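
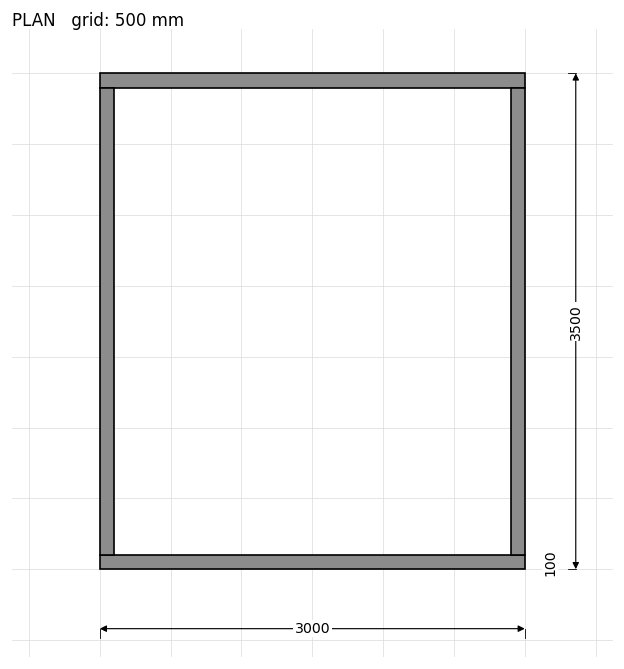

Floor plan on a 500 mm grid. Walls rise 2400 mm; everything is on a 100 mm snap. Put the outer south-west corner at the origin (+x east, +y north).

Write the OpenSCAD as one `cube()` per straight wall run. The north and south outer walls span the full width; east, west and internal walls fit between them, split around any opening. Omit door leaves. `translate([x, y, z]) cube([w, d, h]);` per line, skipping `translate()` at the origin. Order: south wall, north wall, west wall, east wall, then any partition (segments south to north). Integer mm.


cube([3000, 100, 2400]);
translate([0, 3400, 0]) cube([3000, 100, 2400]);
translate([0, 100, 0]) cube([100, 3300, 2400]);
translate([2900, 100, 0]) cube([100, 3300, 2400]);


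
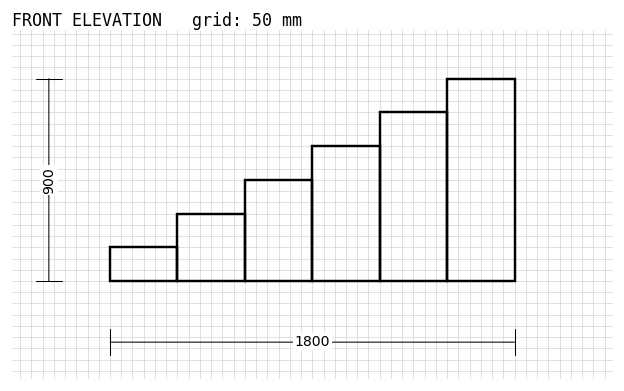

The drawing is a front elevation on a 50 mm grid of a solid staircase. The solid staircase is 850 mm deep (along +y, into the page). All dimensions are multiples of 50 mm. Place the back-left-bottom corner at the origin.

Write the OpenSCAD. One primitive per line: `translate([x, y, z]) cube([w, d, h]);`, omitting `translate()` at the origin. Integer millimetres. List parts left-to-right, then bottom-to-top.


cube([300, 850, 150]);
translate([300, 0, 0]) cube([300, 850, 300]);
translate([600, 0, 0]) cube([300, 850, 450]);
translate([900, 0, 0]) cube([300, 850, 600]);
translate([1200, 0, 0]) cube([300, 850, 750]);
translate([1500, 0, 0]) cube([300, 850, 900]);


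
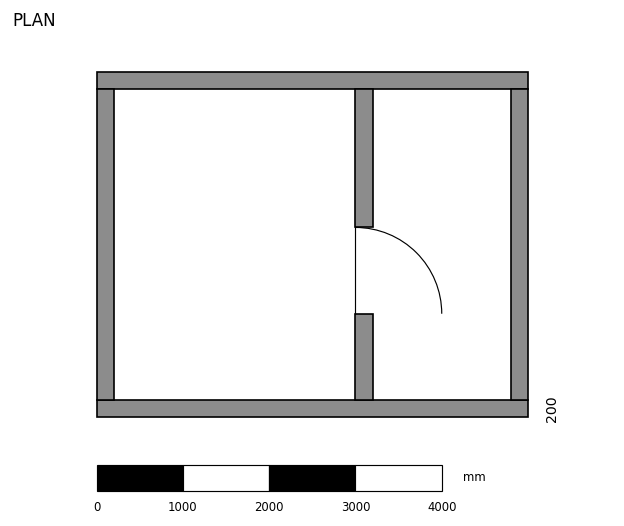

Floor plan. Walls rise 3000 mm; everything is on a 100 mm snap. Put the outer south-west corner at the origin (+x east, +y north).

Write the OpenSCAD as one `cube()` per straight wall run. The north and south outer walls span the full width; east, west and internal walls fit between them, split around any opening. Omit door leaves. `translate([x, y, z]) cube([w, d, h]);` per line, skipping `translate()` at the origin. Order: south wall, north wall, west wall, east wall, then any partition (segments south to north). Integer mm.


cube([5000, 200, 3000]);
translate([0, 3800, 0]) cube([5000, 200, 3000]);
translate([0, 200, 0]) cube([200, 3600, 3000]);
translate([4800, 200, 0]) cube([200, 3600, 3000]);
translate([3000, 200, 0]) cube([200, 1000, 3000]);
translate([3000, 2200, 0]) cube([200, 1600, 3000]);


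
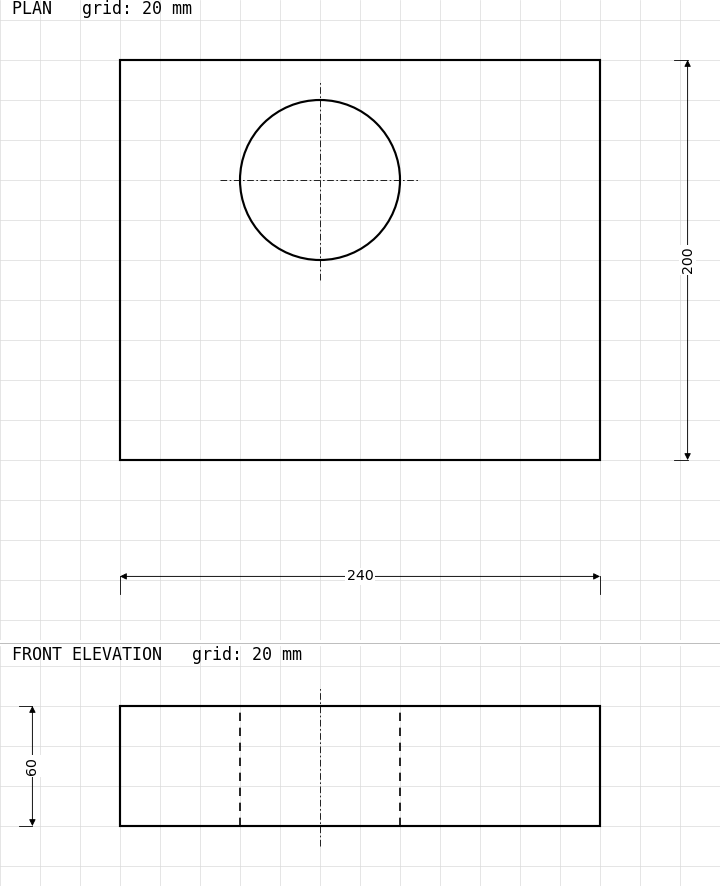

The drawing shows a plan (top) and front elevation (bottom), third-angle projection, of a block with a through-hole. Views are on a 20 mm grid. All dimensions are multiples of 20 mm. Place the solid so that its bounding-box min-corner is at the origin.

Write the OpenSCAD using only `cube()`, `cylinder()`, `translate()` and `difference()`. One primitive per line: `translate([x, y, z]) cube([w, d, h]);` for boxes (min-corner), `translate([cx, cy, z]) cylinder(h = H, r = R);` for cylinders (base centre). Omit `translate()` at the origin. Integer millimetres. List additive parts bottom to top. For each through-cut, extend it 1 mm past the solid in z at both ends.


difference() {
  cube([240, 200, 60]);
  translate([100, 140, -1]) cylinder(h = 62, r = 40);
}


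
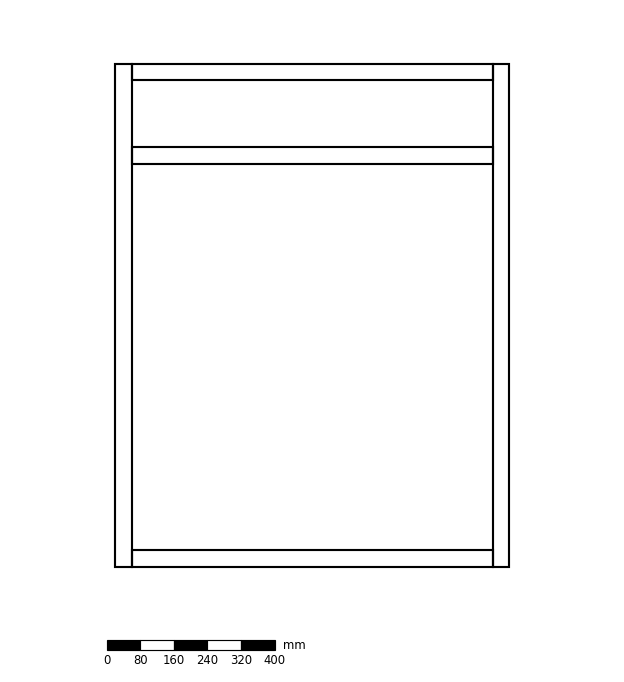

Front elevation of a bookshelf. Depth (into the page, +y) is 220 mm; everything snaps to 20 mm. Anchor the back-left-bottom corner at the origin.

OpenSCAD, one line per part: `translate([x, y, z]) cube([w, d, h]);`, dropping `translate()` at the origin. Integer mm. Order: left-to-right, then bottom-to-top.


cube([40, 220, 1200]);
translate([40, 0, 0]) cube([860, 220, 40]);
translate([40, 0, 960]) cube([860, 220, 40]);
translate([40, 0, 1160]) cube([860, 220, 40]);
translate([900, 0, 0]) cube([40, 220, 1200]);


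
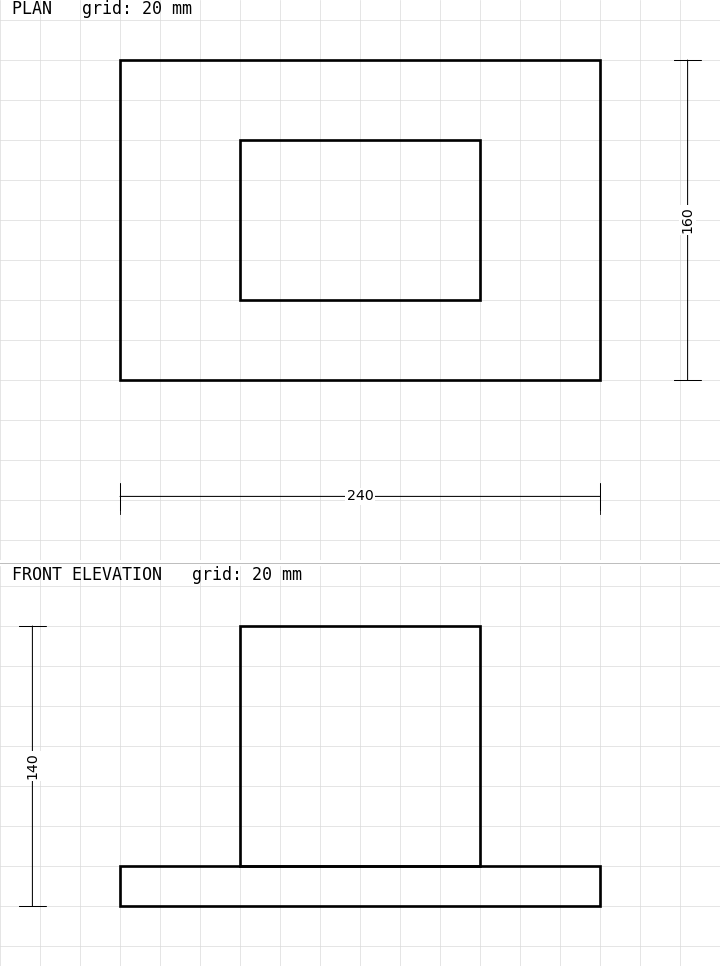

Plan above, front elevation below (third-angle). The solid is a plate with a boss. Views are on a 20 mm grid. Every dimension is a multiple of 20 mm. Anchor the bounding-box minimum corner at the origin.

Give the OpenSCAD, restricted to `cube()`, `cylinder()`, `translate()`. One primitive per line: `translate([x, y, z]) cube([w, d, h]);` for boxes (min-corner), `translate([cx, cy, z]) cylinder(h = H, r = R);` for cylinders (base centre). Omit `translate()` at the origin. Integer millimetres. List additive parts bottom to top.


cube([240, 160, 20]);
translate([60, 40, 20]) cube([120, 80, 120]);


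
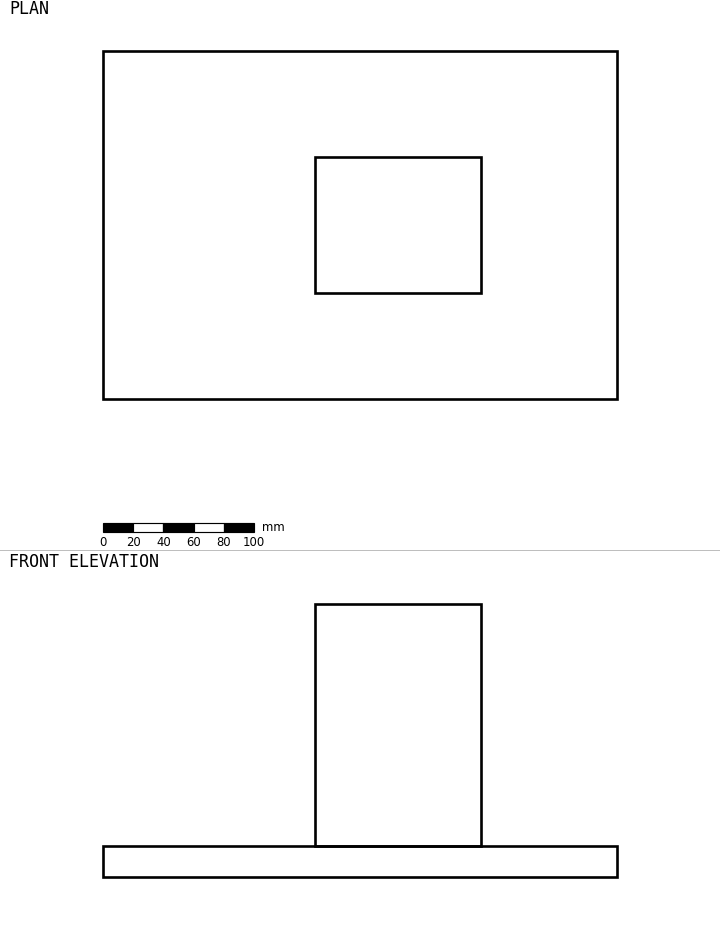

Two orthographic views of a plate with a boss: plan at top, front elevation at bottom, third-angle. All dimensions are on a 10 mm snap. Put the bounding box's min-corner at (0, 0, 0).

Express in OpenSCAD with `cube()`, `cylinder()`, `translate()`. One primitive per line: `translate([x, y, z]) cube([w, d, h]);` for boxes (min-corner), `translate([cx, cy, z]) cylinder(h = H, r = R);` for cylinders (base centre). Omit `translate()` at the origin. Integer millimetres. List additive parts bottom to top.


cube([340, 230, 20]);
translate([140, 70, 20]) cube([110, 90, 160]);


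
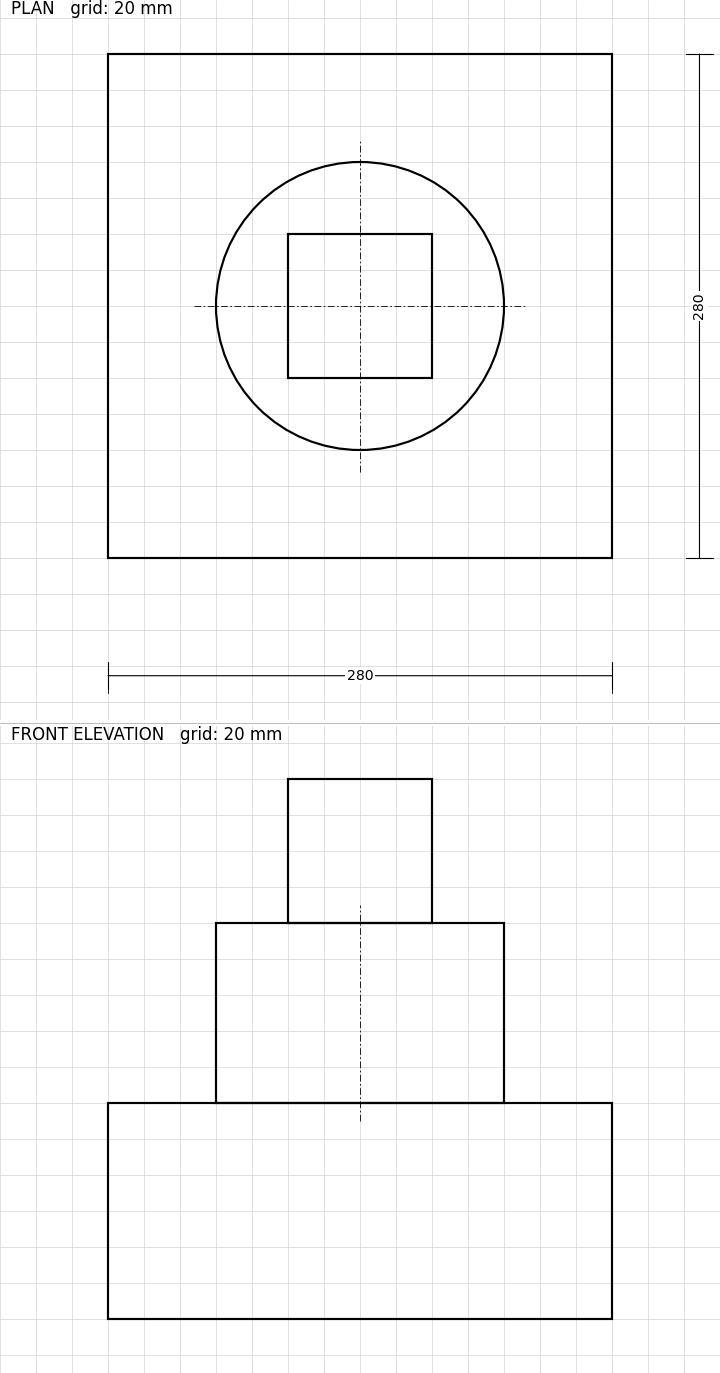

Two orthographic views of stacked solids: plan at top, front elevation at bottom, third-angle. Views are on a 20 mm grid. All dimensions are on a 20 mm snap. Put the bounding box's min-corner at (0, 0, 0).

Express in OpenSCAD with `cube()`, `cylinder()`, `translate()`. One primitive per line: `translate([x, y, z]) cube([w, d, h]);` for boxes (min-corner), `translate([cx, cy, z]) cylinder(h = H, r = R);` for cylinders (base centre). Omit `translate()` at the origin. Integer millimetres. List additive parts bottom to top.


cube([280, 280, 120]);
translate([140, 140, 120]) cylinder(h = 100, r = 80);
translate([100, 100, 220]) cube([80, 80, 80]);


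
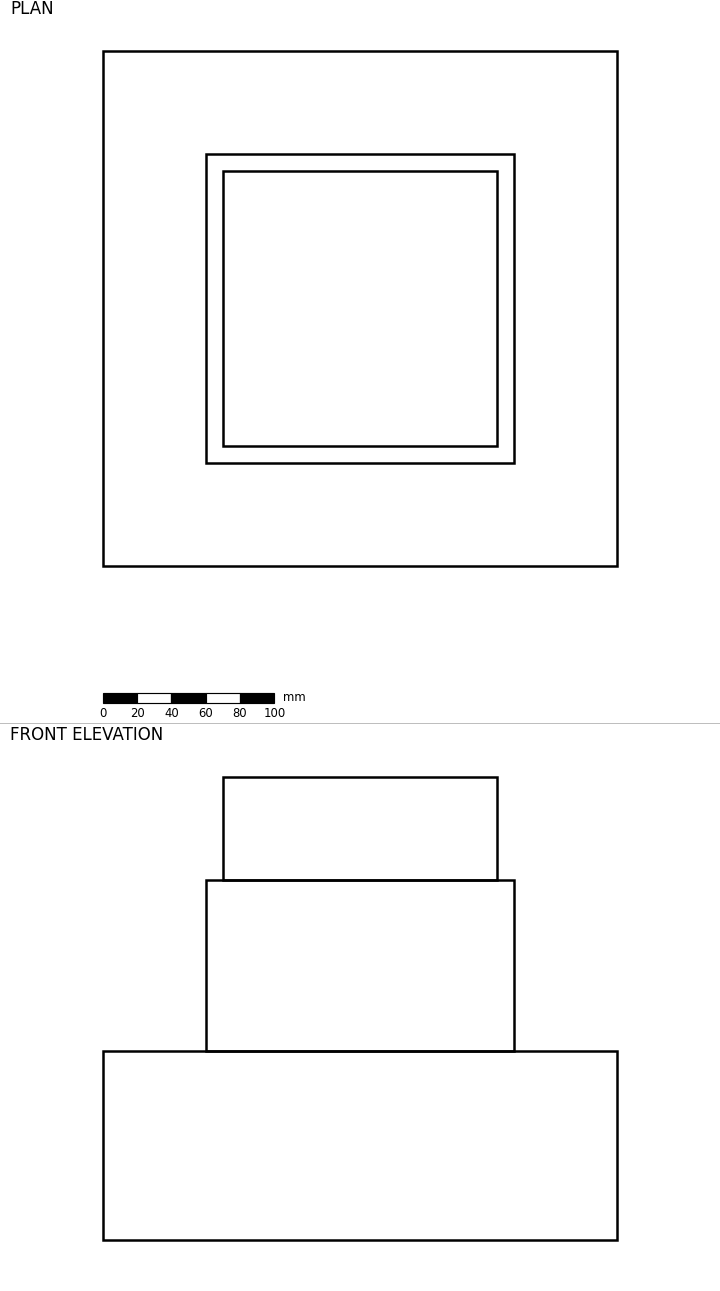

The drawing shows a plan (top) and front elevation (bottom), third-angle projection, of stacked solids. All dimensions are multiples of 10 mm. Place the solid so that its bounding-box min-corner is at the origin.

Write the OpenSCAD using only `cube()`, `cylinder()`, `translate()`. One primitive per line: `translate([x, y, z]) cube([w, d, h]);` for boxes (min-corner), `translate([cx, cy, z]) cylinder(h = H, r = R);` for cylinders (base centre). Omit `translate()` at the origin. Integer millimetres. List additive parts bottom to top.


cube([300, 300, 110]);
translate([60, 60, 110]) cube([180, 180, 100]);
translate([70, 70, 210]) cube([160, 160, 60]);


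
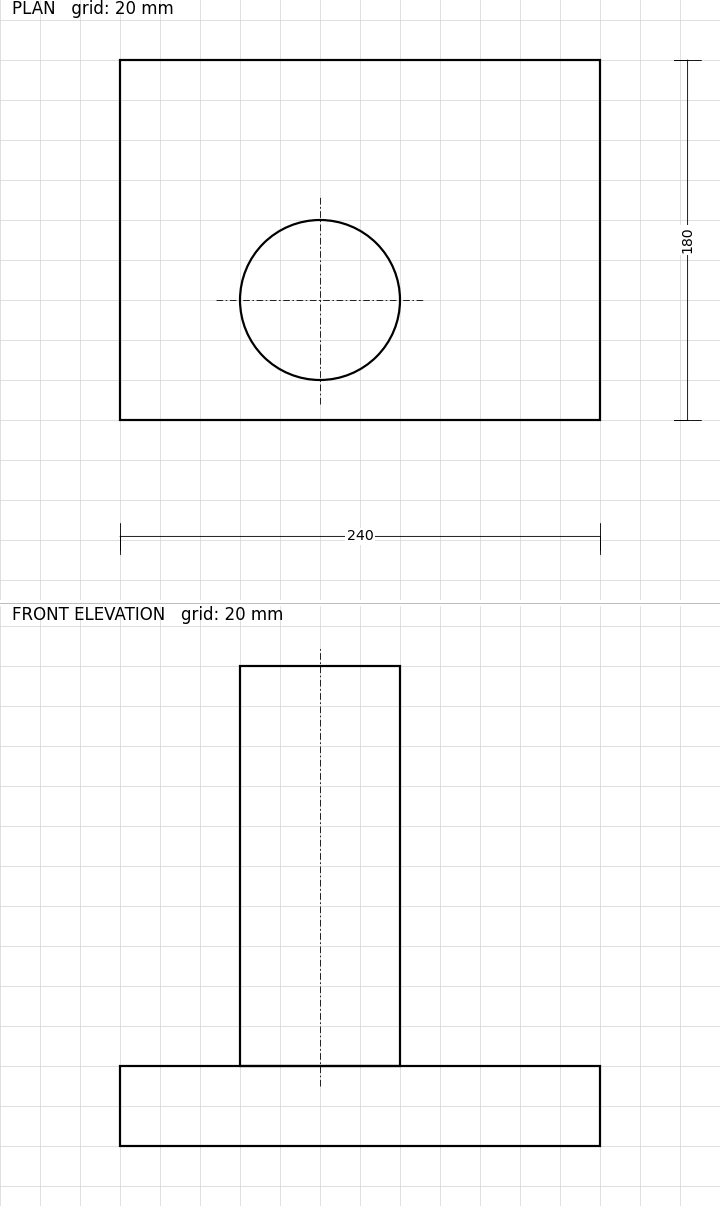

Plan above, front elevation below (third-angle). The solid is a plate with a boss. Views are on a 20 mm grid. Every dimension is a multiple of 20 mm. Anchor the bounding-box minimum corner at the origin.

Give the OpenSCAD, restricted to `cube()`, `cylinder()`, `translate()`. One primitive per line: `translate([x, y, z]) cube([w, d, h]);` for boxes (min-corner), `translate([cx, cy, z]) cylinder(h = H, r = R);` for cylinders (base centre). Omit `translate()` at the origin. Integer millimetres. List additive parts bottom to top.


cube([240, 180, 40]);
translate([100, 60, 40]) cylinder(h = 200, r = 40);


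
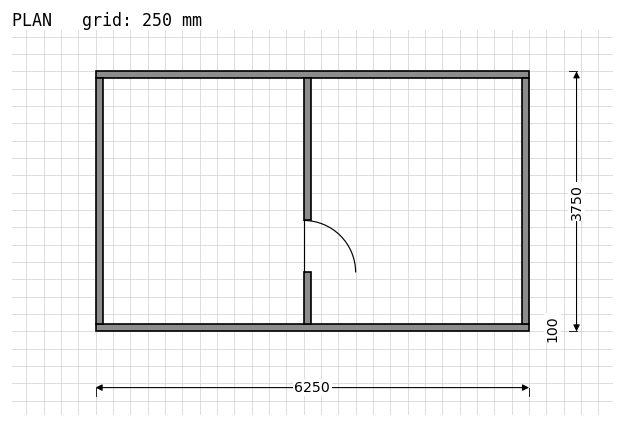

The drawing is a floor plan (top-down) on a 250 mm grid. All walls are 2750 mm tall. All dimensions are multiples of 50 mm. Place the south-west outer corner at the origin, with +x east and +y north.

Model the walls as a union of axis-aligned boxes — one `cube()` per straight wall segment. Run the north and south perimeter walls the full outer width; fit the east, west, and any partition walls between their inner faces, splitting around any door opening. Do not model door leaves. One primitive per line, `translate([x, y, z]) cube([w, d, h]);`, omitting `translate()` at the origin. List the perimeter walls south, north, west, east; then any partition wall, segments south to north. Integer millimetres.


cube([6250, 100, 2750]);
translate([0, 3650, 0]) cube([6250, 100, 2750]);
translate([0, 100, 0]) cube([100, 3550, 2750]);
translate([6150, 100, 0]) cube([100, 3550, 2750]);
translate([3000, 100, 0]) cube([100, 750, 2750]);
translate([3000, 1600, 0]) cube([100, 2050, 2750]);


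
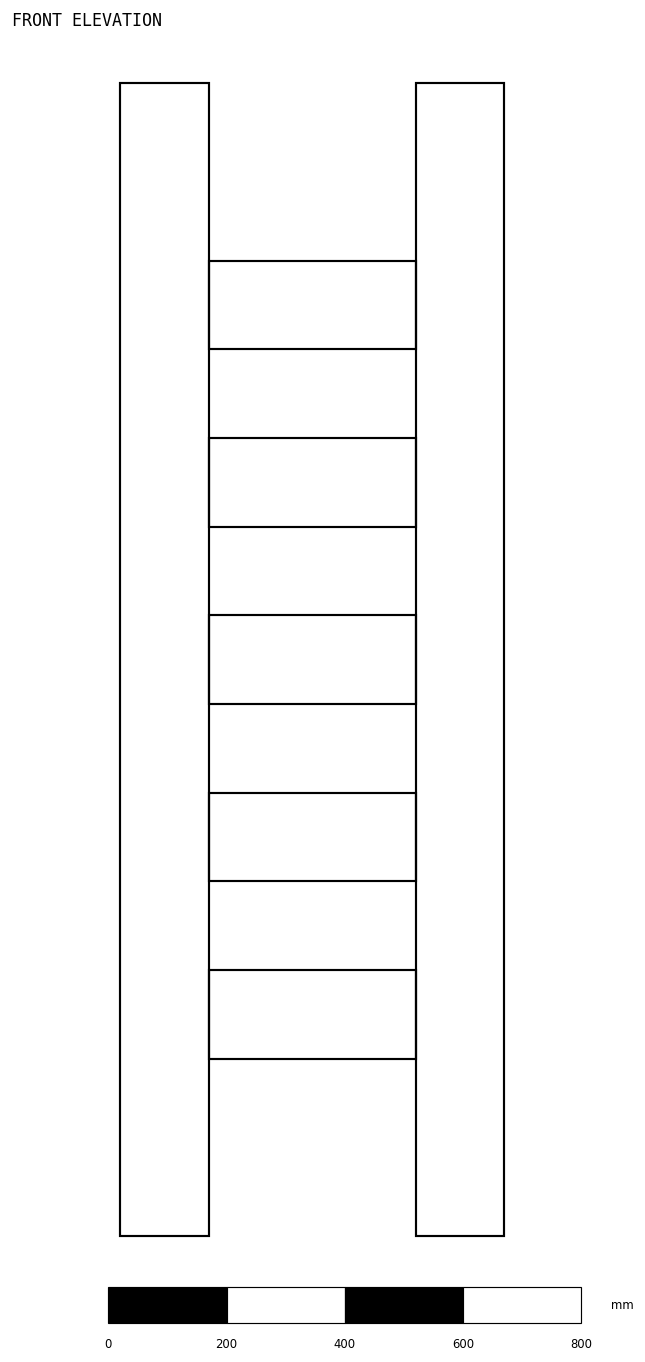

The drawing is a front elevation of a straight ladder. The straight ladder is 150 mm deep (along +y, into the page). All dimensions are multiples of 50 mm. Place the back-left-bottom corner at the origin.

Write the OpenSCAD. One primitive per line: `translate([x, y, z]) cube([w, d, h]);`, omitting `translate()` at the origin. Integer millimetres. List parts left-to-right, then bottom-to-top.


cube([150, 150, 1950]);
translate([150, 0, 300]) cube([350, 150, 150]);
translate([150, 0, 600]) cube([350, 150, 150]);
translate([150, 0, 900]) cube([350, 150, 150]);
translate([150, 0, 1200]) cube([350, 150, 150]);
translate([150, 0, 1500]) cube([350, 150, 150]);
translate([500, 0, 0]) cube([150, 150, 1950]);


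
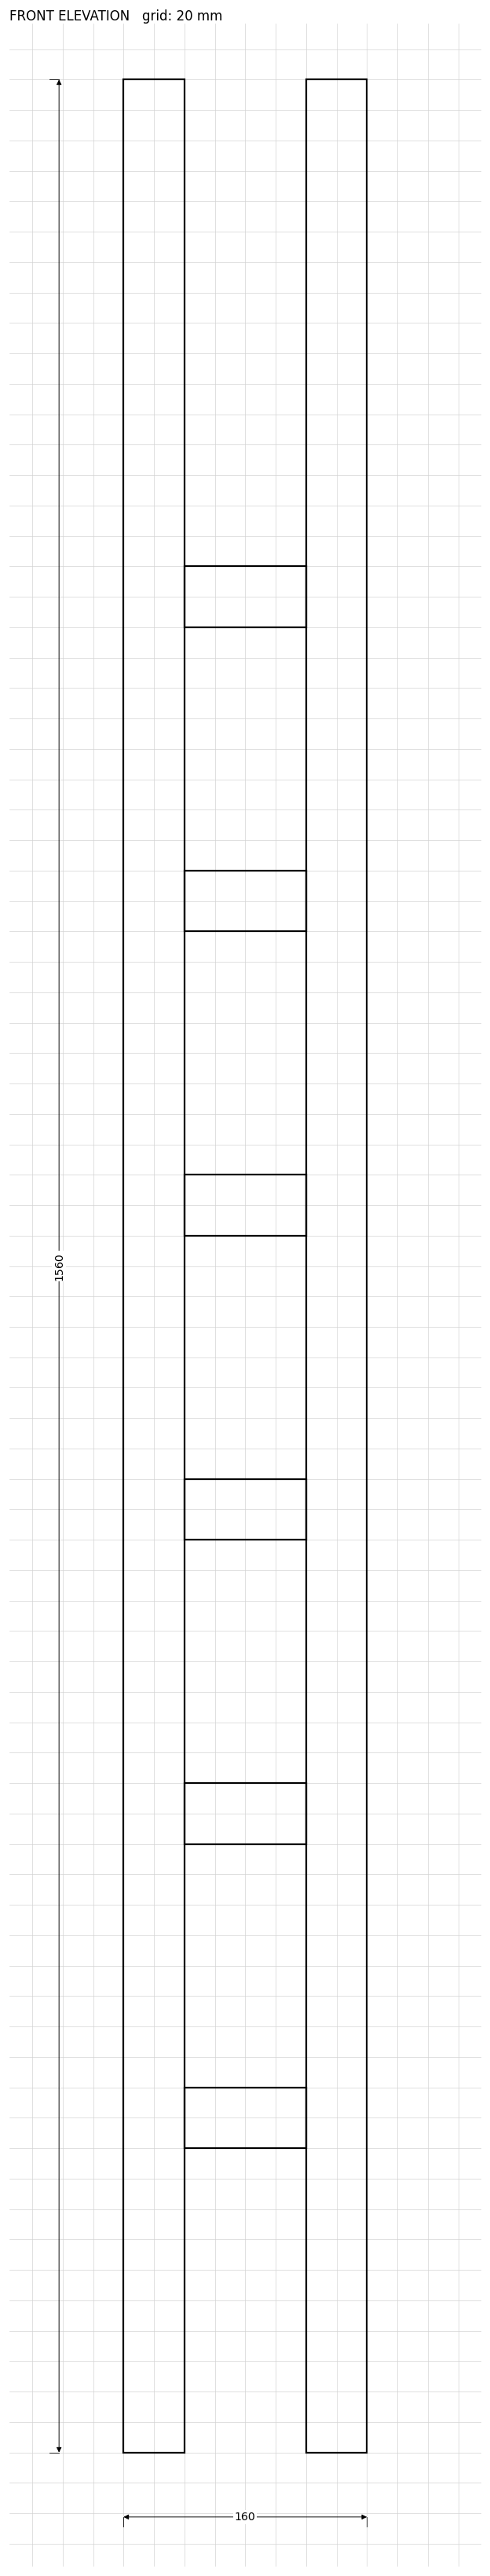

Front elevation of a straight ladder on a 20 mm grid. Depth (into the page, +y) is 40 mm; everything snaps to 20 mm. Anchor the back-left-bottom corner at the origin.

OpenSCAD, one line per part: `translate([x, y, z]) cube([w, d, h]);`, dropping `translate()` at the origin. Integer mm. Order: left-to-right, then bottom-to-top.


cube([40, 40, 1560]);
translate([40, 0, 200]) cube([80, 40, 40]);
translate([40, 0, 400]) cube([80, 40, 40]);
translate([40, 0, 600]) cube([80, 40, 40]);
translate([40, 0, 800]) cube([80, 40, 40]);
translate([40, 0, 1000]) cube([80, 40, 40]);
translate([40, 0, 1200]) cube([80, 40, 40]);
translate([120, 0, 0]) cube([40, 40, 1560]);


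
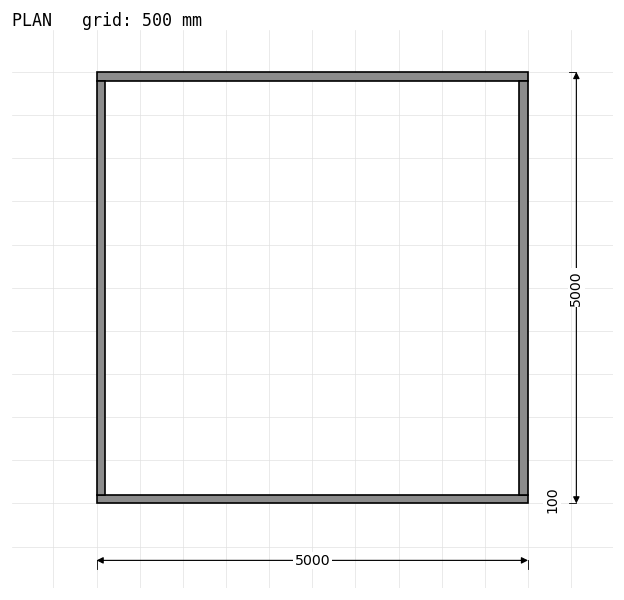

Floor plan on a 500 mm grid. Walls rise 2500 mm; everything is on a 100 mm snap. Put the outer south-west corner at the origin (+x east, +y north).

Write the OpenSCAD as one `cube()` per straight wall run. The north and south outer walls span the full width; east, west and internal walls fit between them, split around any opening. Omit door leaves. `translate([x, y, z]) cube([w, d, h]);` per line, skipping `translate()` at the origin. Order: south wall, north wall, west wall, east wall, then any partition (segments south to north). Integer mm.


cube([5000, 100, 2500]);
translate([0, 4900, 0]) cube([5000, 100, 2500]);
translate([0, 100, 0]) cube([100, 4800, 2500]);
translate([4900, 100, 0]) cube([100, 4800, 2500]);


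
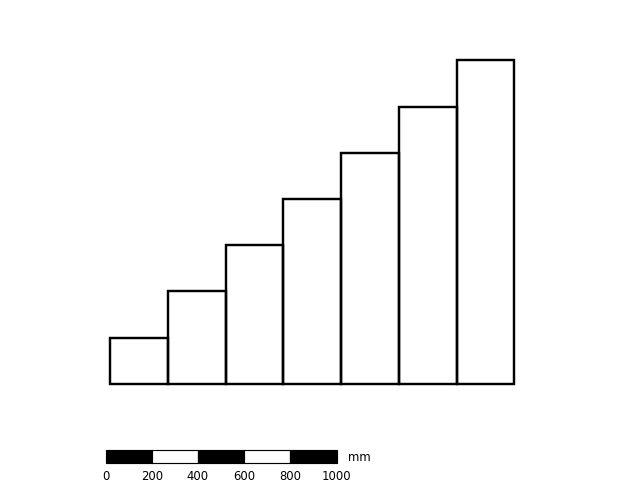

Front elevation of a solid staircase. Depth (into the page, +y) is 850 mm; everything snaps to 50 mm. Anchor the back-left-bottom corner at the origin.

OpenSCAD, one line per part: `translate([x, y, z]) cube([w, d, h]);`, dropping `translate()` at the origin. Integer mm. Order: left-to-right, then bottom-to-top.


cube([250, 850, 200]);
translate([250, 0, 0]) cube([250, 850, 400]);
translate([500, 0, 0]) cube([250, 850, 600]);
translate([750, 0, 0]) cube([250, 850, 800]);
translate([1000, 0, 0]) cube([250, 850, 1000]);
translate([1250, 0, 0]) cube([250, 850, 1200]);
translate([1500, 0, 0]) cube([250, 850, 1400]);


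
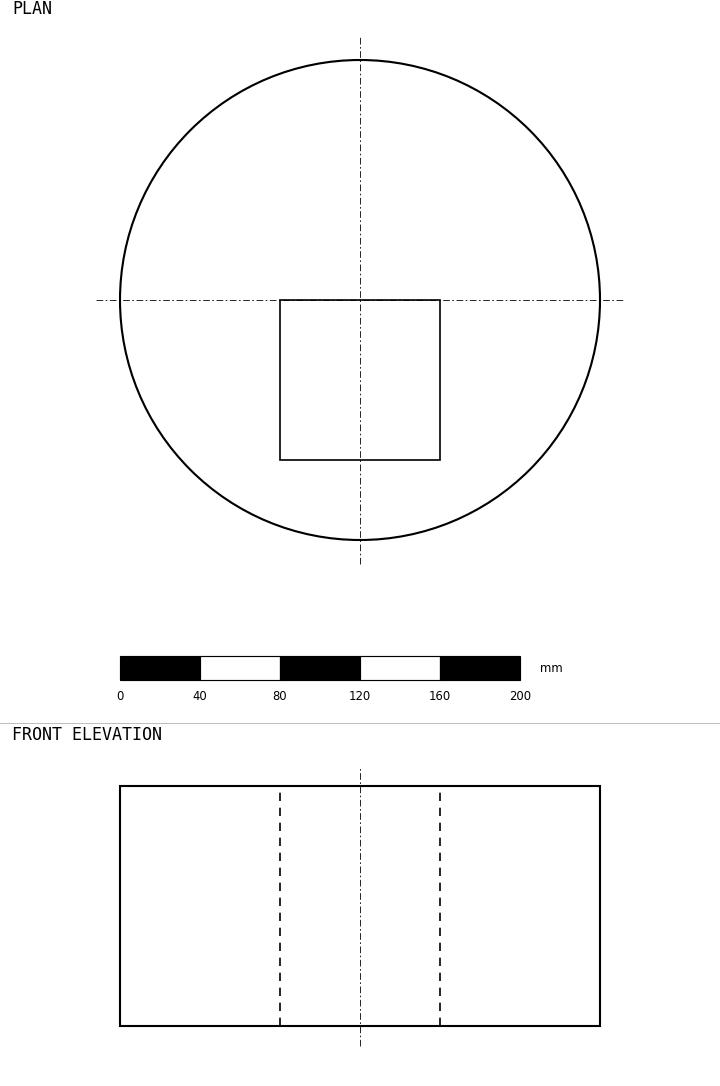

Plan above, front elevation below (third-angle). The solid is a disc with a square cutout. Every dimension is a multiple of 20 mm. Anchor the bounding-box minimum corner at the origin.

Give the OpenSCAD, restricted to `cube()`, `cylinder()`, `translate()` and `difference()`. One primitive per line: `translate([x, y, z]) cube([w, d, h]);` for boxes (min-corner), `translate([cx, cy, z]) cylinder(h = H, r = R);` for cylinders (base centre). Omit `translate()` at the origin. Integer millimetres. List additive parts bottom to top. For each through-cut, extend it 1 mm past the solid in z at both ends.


difference() {
  translate([120, 120, 0]) cylinder(h = 120, r = 120);
  translate([80, 40, -1]) cube([80, 80, 122]);
}


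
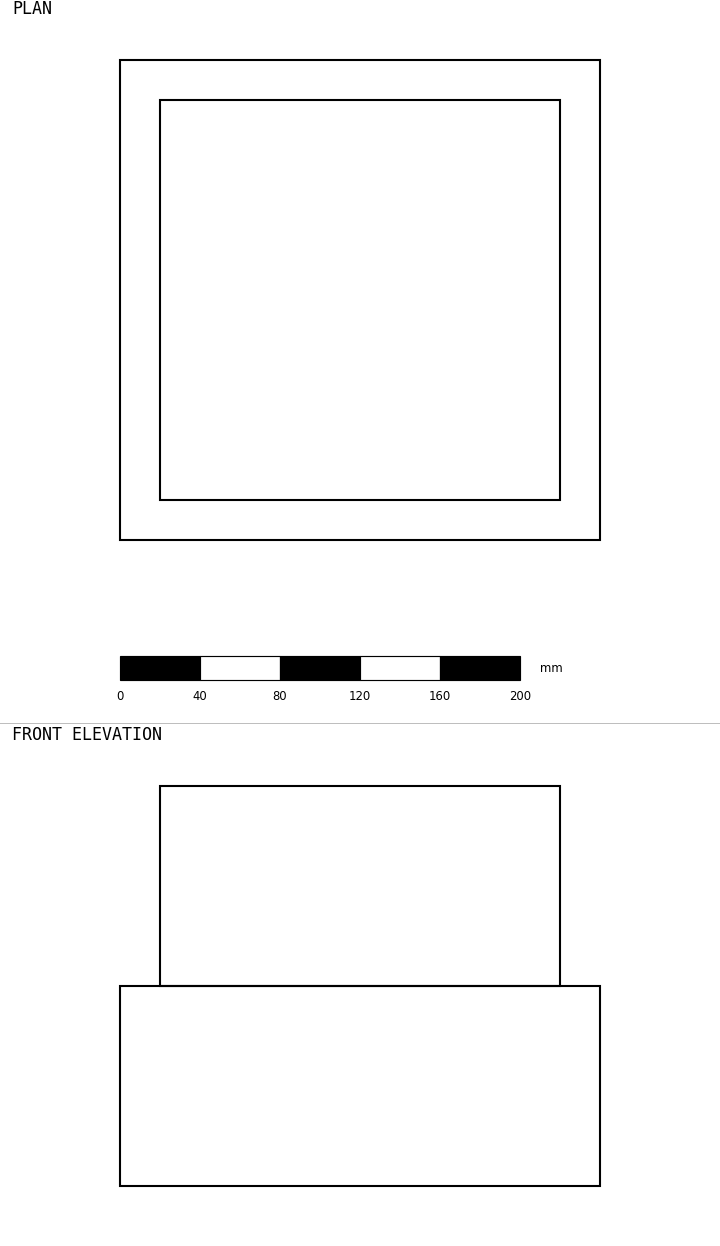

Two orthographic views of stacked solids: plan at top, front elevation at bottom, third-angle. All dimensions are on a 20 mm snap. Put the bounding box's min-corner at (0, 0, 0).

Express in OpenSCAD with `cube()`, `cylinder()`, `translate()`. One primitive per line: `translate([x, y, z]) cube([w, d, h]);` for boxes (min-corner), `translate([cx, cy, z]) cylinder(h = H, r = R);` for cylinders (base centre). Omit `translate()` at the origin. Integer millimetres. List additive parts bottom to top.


cube([240, 240, 100]);
translate([20, 20, 100]) cube([200, 200, 100]);


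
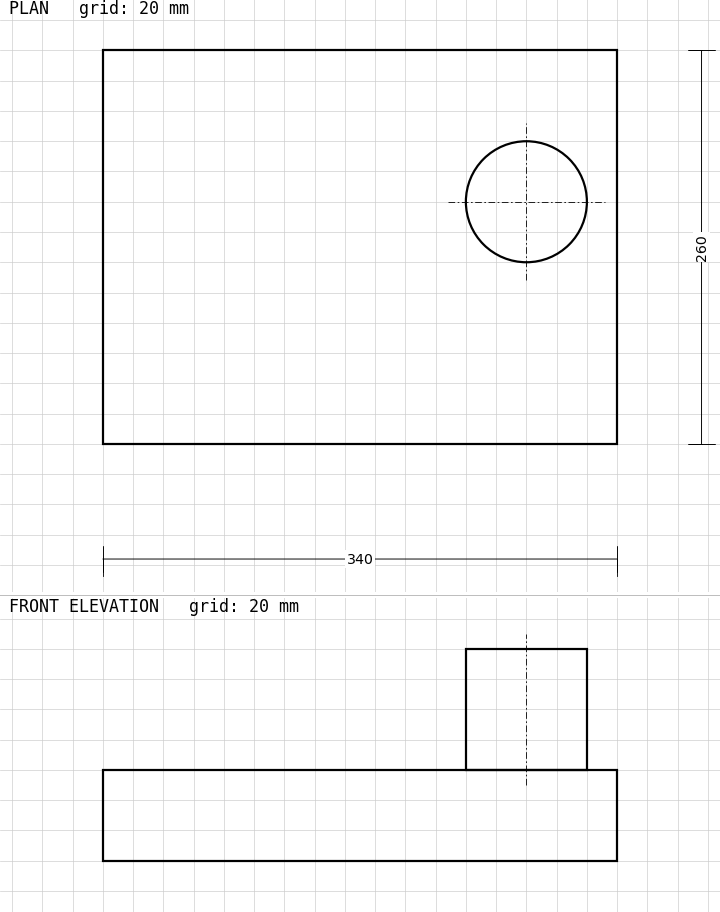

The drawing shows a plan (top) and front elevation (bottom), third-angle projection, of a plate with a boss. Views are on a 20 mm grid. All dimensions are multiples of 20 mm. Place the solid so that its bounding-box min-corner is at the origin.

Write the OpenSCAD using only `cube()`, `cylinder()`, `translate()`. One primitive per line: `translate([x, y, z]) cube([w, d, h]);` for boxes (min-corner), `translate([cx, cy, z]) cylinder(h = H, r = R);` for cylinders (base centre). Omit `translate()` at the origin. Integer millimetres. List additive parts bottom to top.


cube([340, 260, 60]);
translate([280, 160, 60]) cylinder(h = 80, r = 40);


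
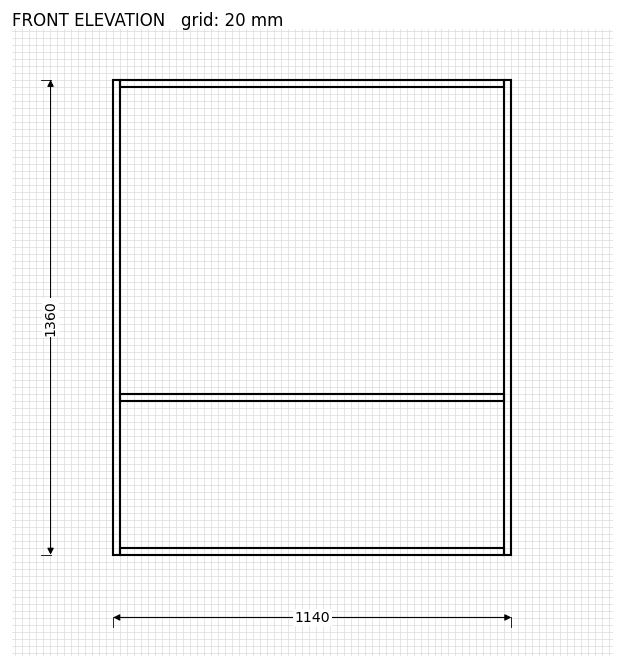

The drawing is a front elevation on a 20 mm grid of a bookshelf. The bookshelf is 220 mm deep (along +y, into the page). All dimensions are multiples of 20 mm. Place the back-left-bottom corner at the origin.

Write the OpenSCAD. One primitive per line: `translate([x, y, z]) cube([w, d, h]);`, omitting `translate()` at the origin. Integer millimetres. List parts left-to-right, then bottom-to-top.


cube([20, 220, 1360]);
translate([20, 0, 0]) cube([1100, 220, 20]);
translate([20, 0, 440]) cube([1100, 220, 20]);
translate([20, 0, 1340]) cube([1100, 220, 20]);
translate([1120, 0, 0]) cube([20, 220, 1360]);


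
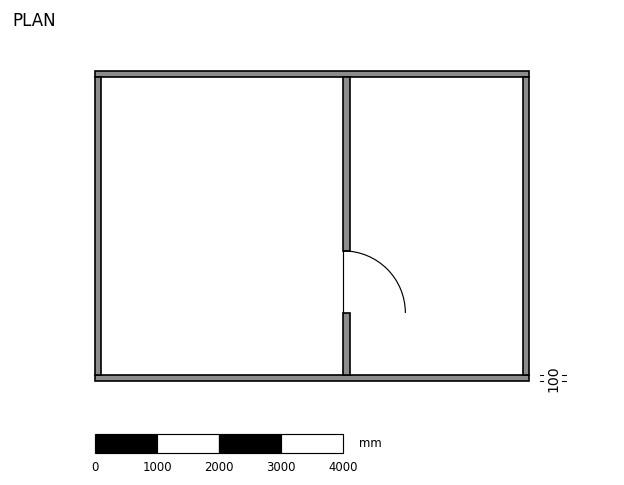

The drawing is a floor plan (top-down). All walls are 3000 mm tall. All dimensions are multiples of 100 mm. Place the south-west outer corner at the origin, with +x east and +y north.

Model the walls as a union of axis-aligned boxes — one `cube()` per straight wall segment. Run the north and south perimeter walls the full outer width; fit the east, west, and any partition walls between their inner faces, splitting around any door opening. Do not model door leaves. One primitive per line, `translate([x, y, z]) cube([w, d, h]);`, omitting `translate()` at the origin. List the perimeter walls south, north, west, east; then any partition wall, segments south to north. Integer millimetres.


cube([7000, 100, 3000]);
translate([0, 4900, 0]) cube([7000, 100, 3000]);
translate([0, 100, 0]) cube([100, 4800, 3000]);
translate([6900, 100, 0]) cube([100, 4800, 3000]);
translate([4000, 100, 0]) cube([100, 1000, 3000]);
translate([4000, 2100, 0]) cube([100, 2800, 3000]);


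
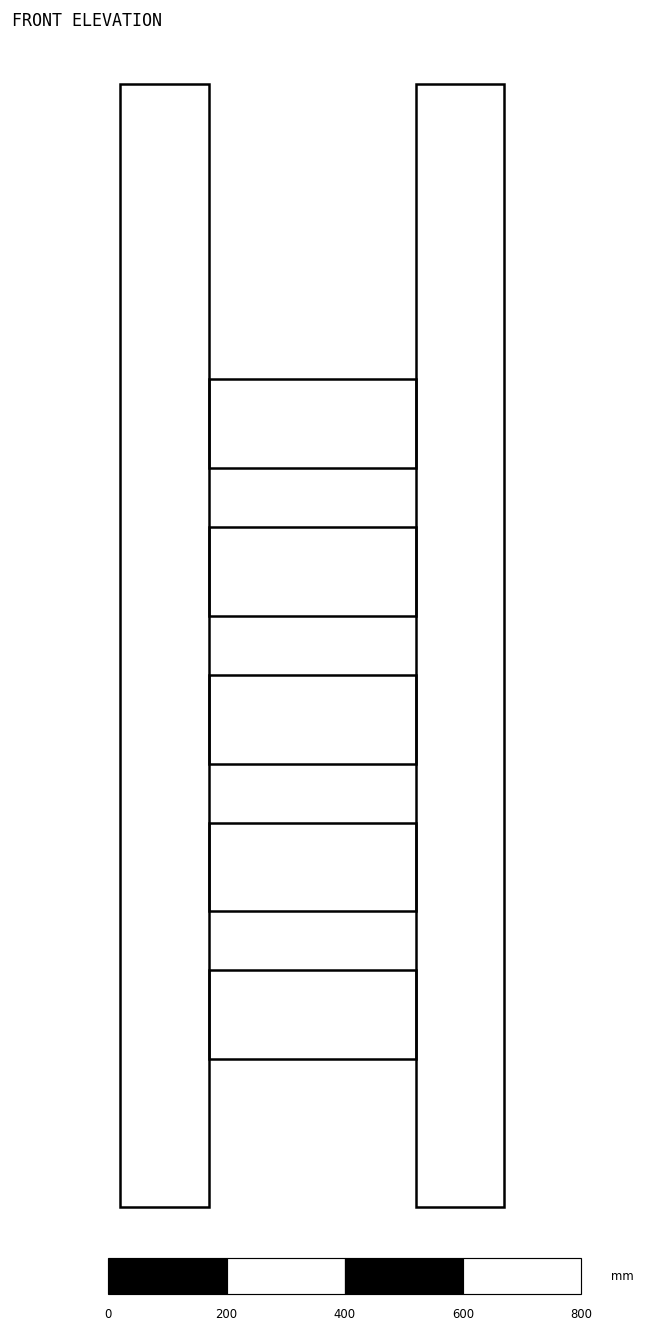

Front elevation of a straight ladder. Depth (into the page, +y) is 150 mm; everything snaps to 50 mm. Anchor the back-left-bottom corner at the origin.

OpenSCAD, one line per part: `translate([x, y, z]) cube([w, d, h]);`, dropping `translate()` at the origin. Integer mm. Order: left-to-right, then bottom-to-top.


cube([150, 150, 1900]);
translate([150, 0, 250]) cube([350, 150, 150]);
translate([150, 0, 500]) cube([350, 150, 150]);
translate([150, 0, 750]) cube([350, 150, 150]);
translate([150, 0, 1000]) cube([350, 150, 150]);
translate([150, 0, 1250]) cube([350, 150, 150]);
translate([500, 0, 0]) cube([150, 150, 1900]);


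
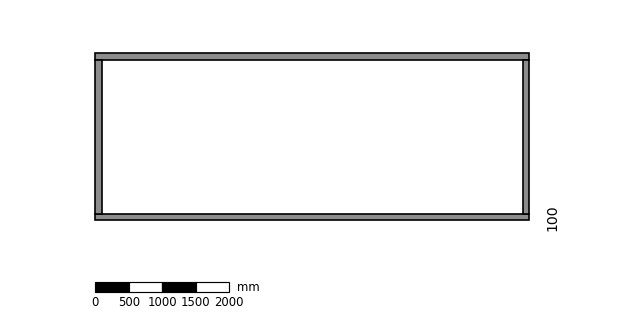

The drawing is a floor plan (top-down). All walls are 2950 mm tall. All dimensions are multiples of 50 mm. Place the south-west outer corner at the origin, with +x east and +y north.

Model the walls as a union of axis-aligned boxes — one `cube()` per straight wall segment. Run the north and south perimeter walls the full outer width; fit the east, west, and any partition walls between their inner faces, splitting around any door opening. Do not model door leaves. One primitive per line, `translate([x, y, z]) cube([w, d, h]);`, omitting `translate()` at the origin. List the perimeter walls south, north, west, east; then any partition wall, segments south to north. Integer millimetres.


cube([6500, 100, 2950]);
translate([0, 2400, 0]) cube([6500, 100, 2950]);
translate([0, 100, 0]) cube([100, 2300, 2950]);
translate([6400, 100, 0]) cube([100, 2300, 2950]);


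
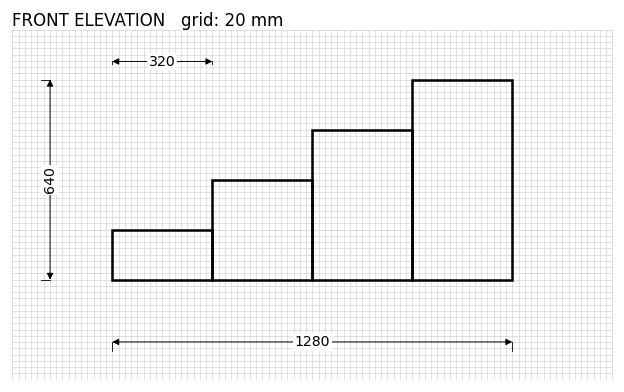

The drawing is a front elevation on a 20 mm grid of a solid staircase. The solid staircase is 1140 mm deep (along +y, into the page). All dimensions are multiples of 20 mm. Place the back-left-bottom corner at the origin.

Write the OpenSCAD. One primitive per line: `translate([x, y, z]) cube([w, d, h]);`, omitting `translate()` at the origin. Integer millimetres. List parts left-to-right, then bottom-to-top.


cube([320, 1140, 160]);
translate([320, 0, 0]) cube([320, 1140, 320]);
translate([640, 0, 0]) cube([320, 1140, 480]);
translate([960, 0, 0]) cube([320, 1140, 640]);


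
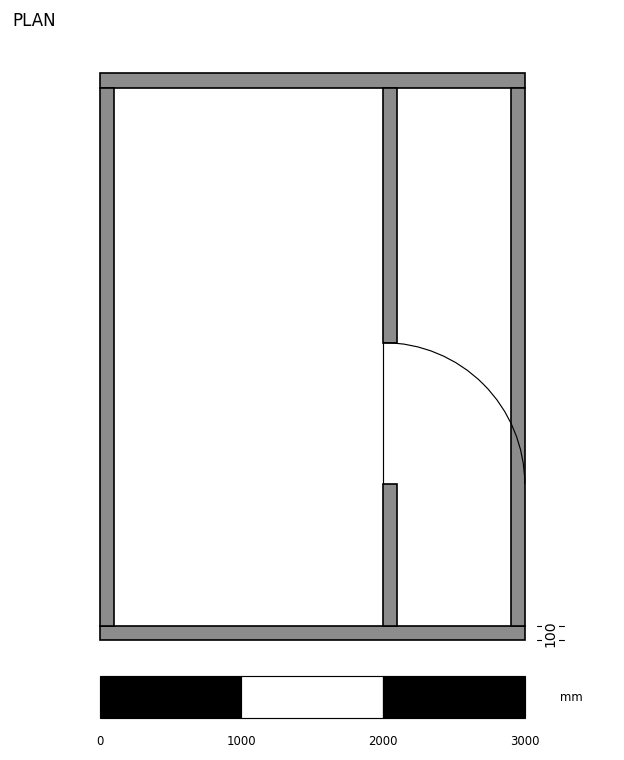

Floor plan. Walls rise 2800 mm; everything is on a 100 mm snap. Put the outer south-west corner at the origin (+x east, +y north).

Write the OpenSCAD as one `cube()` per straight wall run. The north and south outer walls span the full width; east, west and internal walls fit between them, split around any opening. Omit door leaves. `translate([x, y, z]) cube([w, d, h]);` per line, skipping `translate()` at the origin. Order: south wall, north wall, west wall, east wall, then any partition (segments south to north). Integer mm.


cube([3000, 100, 2800]);
translate([0, 3900, 0]) cube([3000, 100, 2800]);
translate([0, 100, 0]) cube([100, 3800, 2800]);
translate([2900, 100, 0]) cube([100, 3800, 2800]);
translate([2000, 100, 0]) cube([100, 1000, 2800]);
translate([2000, 2100, 0]) cube([100, 1800, 2800]);


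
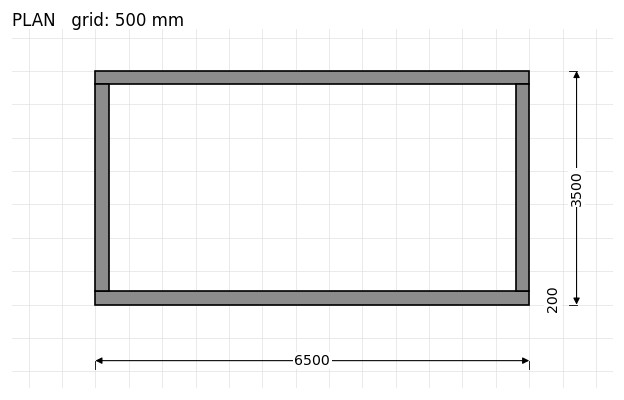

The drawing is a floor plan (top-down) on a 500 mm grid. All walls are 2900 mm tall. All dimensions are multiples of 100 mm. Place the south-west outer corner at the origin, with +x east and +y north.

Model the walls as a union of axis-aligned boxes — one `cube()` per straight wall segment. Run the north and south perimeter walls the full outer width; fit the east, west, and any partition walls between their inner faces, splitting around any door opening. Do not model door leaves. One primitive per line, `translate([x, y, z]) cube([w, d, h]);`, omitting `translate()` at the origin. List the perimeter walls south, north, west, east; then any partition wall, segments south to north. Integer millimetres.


cube([6500, 200, 2900]);
translate([0, 3300, 0]) cube([6500, 200, 2900]);
translate([0, 200, 0]) cube([200, 3100, 2900]);
translate([6300, 200, 0]) cube([200, 3100, 2900]);


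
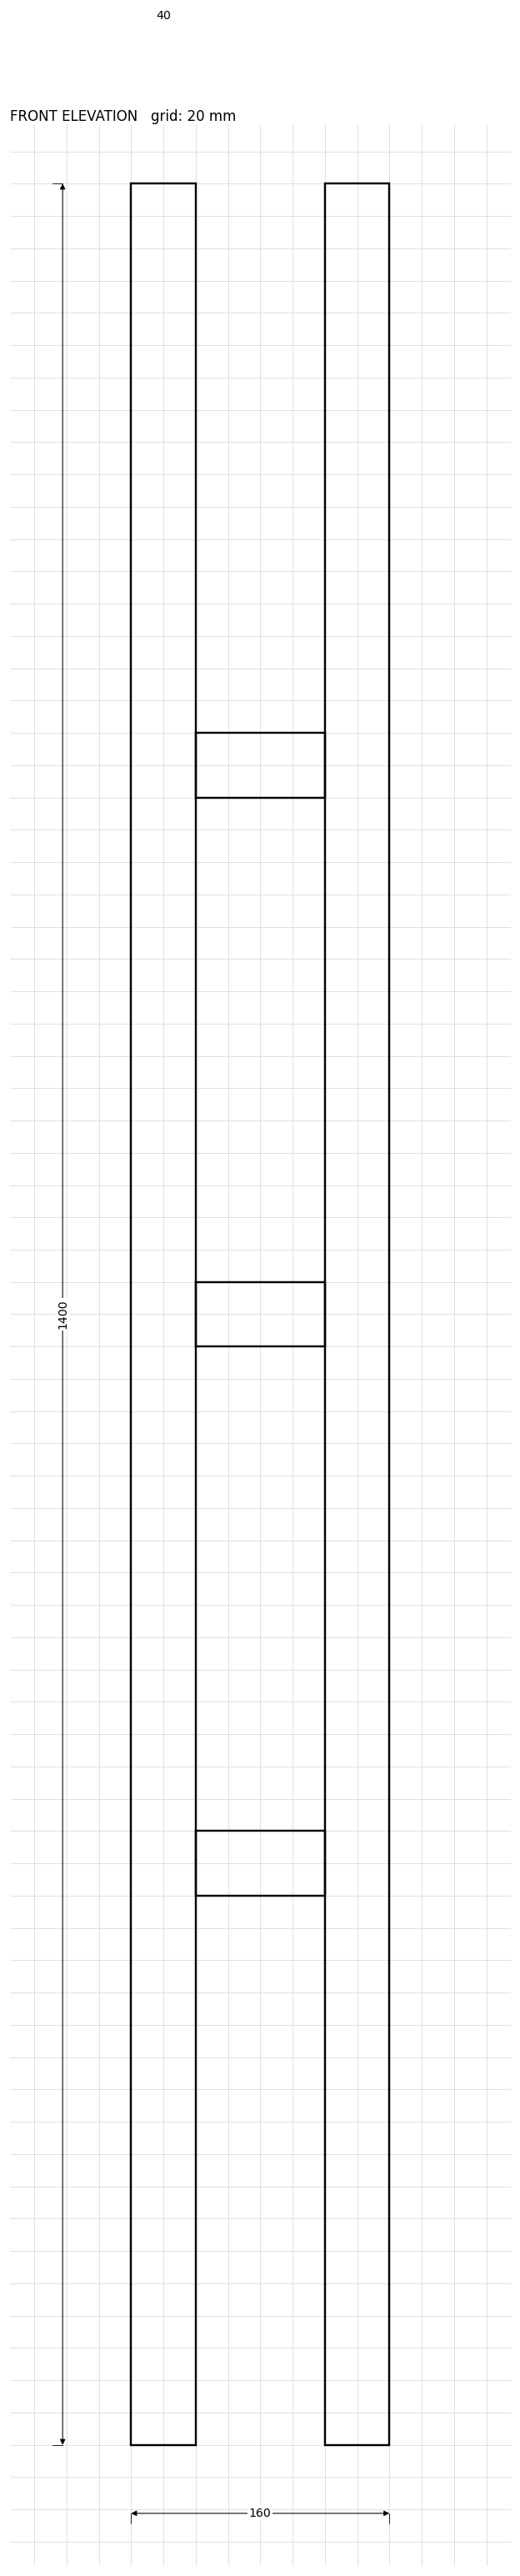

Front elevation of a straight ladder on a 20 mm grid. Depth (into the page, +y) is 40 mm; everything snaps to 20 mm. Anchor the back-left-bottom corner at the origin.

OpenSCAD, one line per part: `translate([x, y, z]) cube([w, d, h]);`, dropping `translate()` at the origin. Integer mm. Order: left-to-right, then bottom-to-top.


cube([40, 40, 1400]);
translate([40, 0, 340]) cube([80, 40, 40]);
translate([40, 0, 680]) cube([80, 40, 40]);
translate([40, 0, 1020]) cube([80, 40, 40]);
translate([120, 0, 0]) cube([40, 40, 1400]);


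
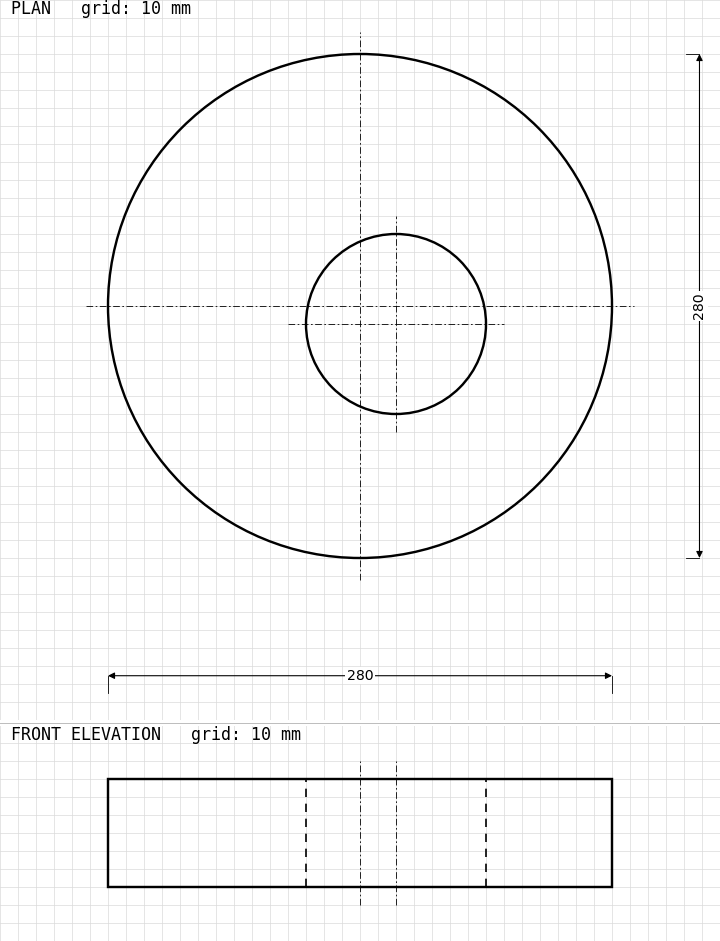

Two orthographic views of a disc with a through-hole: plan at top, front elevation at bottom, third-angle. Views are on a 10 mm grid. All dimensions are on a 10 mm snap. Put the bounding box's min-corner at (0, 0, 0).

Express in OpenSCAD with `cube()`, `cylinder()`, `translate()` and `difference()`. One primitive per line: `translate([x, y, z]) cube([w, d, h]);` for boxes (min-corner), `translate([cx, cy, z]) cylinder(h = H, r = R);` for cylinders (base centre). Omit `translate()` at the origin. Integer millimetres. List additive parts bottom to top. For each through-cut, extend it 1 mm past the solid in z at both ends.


difference() {
  translate([140, 140, 0]) cylinder(h = 60, r = 140);
  translate([160, 130, -1]) cylinder(h = 62, r = 50);
}


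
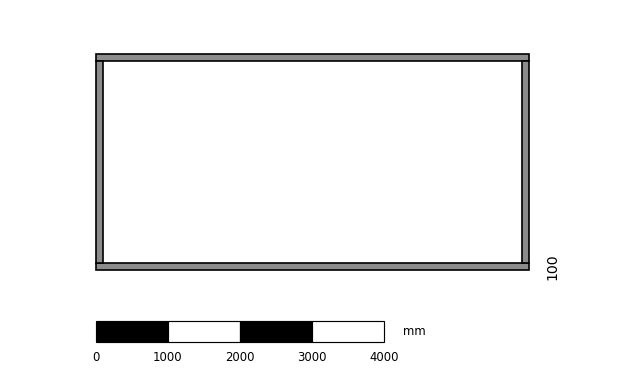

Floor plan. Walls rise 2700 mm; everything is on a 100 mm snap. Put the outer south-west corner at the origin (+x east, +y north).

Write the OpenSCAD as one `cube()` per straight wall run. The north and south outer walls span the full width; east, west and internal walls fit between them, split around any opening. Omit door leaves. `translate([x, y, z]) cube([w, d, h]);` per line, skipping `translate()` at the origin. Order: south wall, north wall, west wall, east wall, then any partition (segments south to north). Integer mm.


cube([6000, 100, 2700]);
translate([0, 2900, 0]) cube([6000, 100, 2700]);
translate([0, 100, 0]) cube([100, 2800, 2700]);
translate([5900, 100, 0]) cube([100, 2800, 2700]);


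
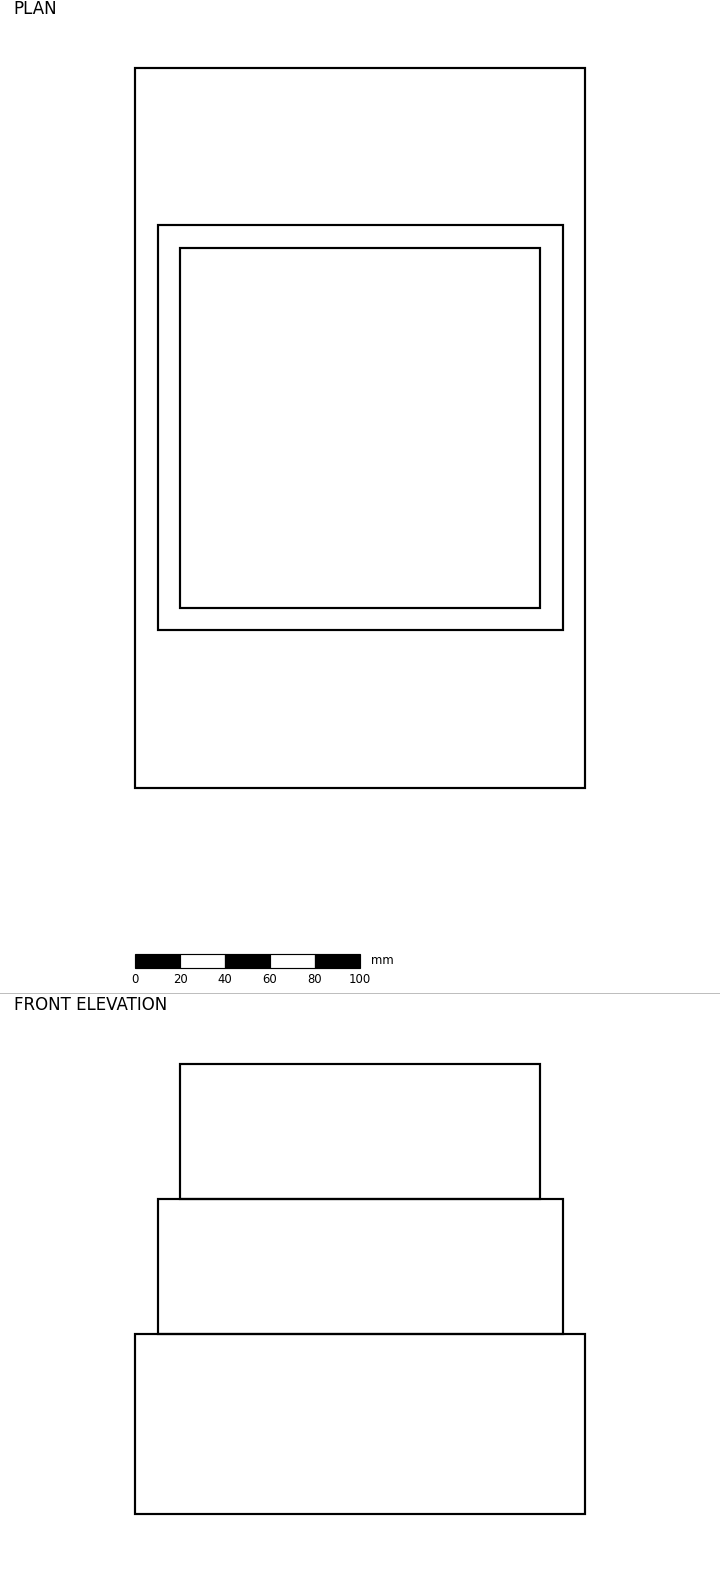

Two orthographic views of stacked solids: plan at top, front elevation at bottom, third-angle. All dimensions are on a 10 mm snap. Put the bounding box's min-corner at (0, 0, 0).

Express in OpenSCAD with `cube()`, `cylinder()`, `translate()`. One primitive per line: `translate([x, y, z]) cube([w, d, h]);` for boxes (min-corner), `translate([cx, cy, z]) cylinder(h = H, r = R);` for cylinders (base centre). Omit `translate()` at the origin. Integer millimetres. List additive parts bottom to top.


cube([200, 320, 80]);
translate([10, 70, 80]) cube([180, 180, 60]);
translate([20, 80, 140]) cube([160, 160, 60]);


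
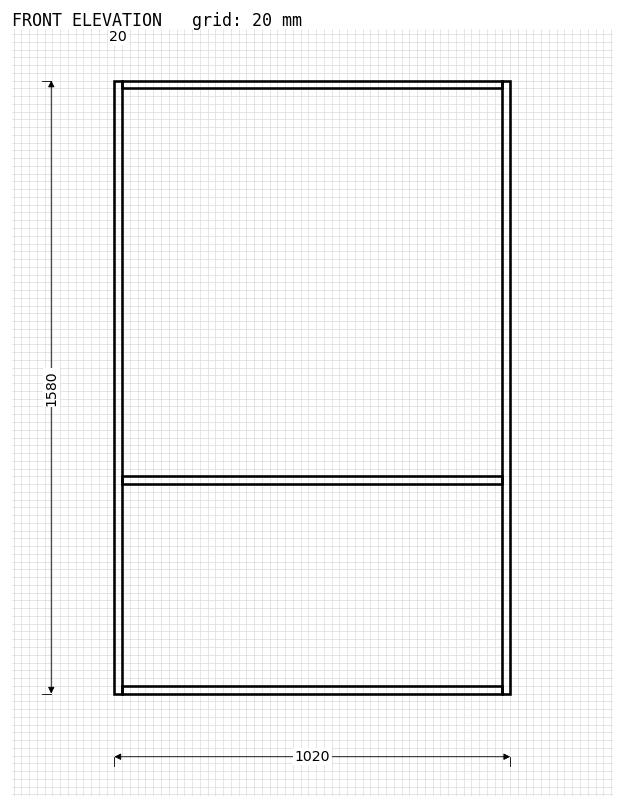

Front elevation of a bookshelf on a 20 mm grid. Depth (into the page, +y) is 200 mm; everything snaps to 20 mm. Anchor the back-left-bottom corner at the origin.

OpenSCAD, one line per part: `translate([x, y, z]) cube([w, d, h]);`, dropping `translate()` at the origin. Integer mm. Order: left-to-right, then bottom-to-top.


cube([20, 200, 1580]);
translate([20, 0, 0]) cube([980, 200, 20]);
translate([20, 0, 540]) cube([980, 200, 20]);
translate([20, 0, 1560]) cube([980, 200, 20]);
translate([1000, 0, 0]) cube([20, 200, 1580]);


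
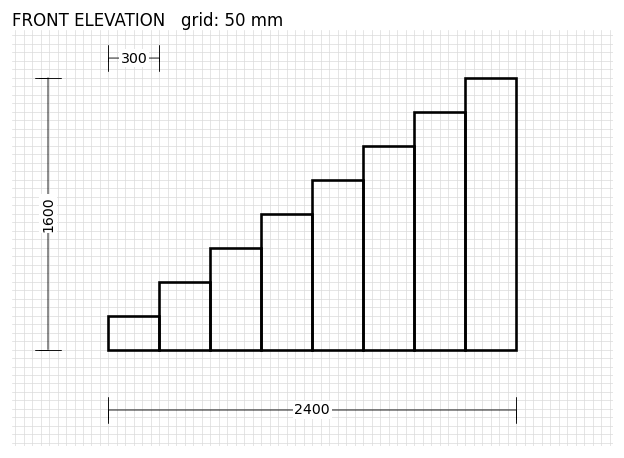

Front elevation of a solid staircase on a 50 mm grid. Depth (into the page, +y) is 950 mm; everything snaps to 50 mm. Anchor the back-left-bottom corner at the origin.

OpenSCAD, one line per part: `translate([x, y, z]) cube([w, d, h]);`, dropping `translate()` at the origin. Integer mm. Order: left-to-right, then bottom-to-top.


cube([300, 950, 200]);
translate([300, 0, 0]) cube([300, 950, 400]);
translate([600, 0, 0]) cube([300, 950, 600]);
translate([900, 0, 0]) cube([300, 950, 800]);
translate([1200, 0, 0]) cube([300, 950, 1000]);
translate([1500, 0, 0]) cube([300, 950, 1200]);
translate([1800, 0, 0]) cube([300, 950, 1400]);
translate([2100, 0, 0]) cube([300, 950, 1600]);


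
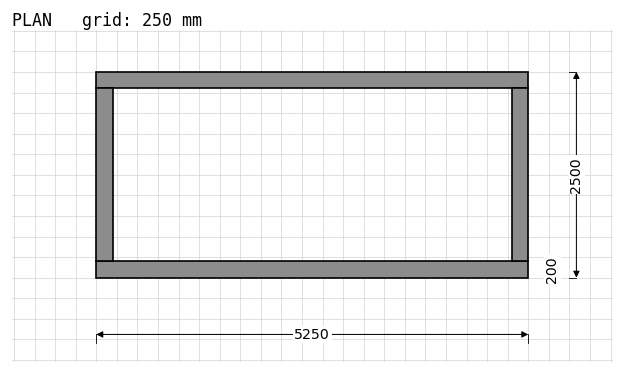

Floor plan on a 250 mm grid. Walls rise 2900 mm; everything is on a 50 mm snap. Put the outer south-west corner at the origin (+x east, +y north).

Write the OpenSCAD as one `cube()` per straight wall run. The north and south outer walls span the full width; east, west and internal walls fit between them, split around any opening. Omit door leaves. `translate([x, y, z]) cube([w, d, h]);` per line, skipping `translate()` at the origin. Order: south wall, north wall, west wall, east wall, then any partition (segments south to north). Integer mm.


cube([5250, 200, 2900]);
translate([0, 2300, 0]) cube([5250, 200, 2900]);
translate([0, 200, 0]) cube([200, 2100, 2900]);
translate([5050, 200, 0]) cube([200, 2100, 2900]);


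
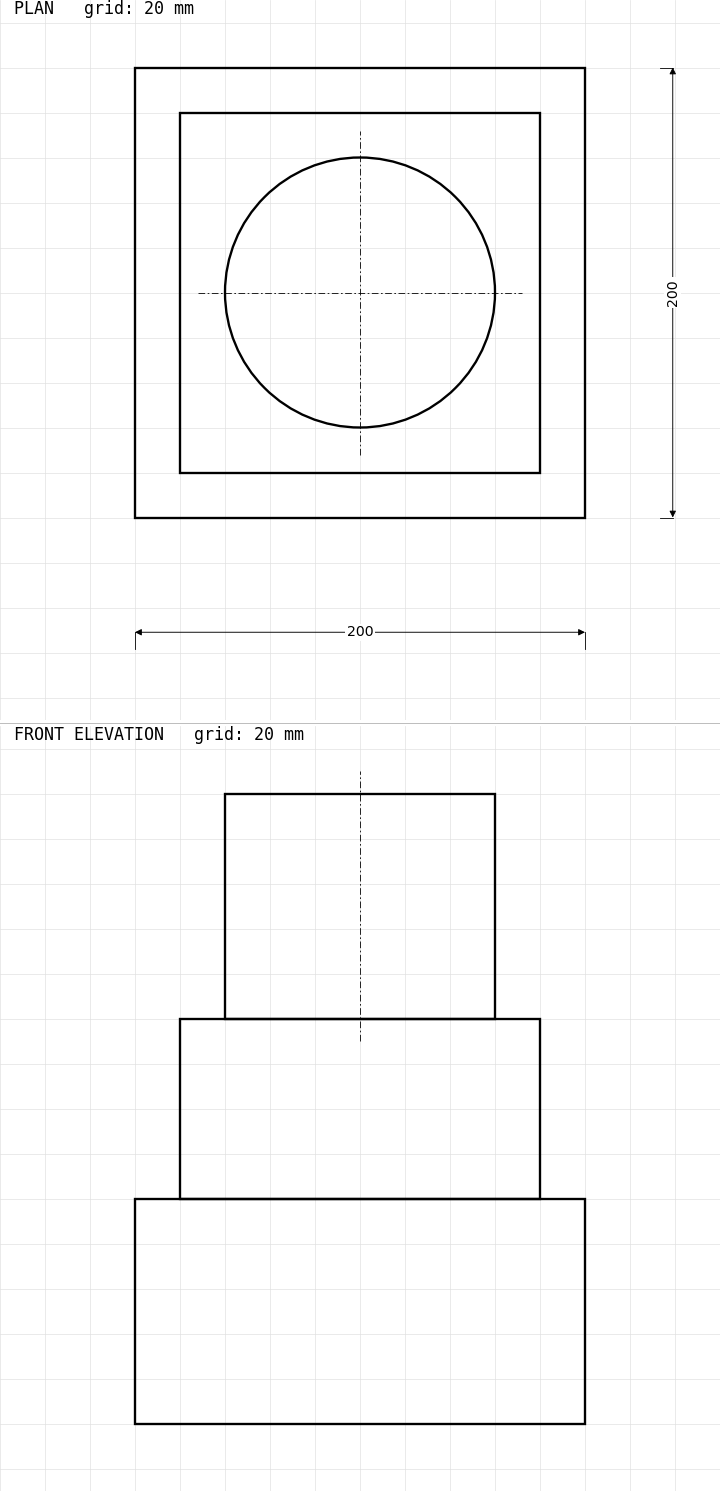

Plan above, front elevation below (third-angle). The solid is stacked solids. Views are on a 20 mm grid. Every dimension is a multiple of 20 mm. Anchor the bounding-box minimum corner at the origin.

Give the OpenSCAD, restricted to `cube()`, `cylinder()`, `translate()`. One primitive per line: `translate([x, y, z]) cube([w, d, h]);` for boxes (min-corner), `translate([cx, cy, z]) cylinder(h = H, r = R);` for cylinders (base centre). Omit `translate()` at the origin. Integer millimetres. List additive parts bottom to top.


cube([200, 200, 100]);
translate([20, 20, 100]) cube([160, 160, 80]);
translate([100, 100, 180]) cylinder(h = 100, r = 60);


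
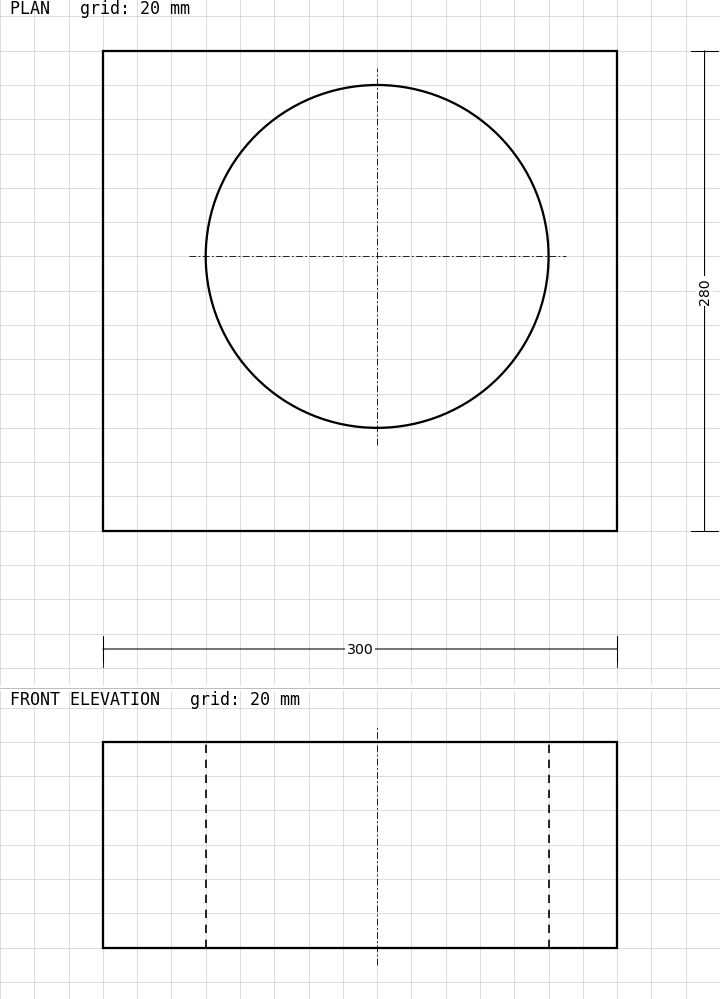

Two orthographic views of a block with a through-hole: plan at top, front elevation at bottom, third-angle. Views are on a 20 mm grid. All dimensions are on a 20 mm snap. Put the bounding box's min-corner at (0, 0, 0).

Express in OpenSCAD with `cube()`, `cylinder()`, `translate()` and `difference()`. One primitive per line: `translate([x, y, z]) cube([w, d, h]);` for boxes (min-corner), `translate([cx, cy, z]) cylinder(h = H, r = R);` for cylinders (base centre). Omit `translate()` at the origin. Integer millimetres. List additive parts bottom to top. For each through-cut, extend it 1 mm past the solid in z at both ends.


difference() {
  cube([300, 280, 120]);
  translate([160, 160, -1]) cylinder(h = 122, r = 100);
}


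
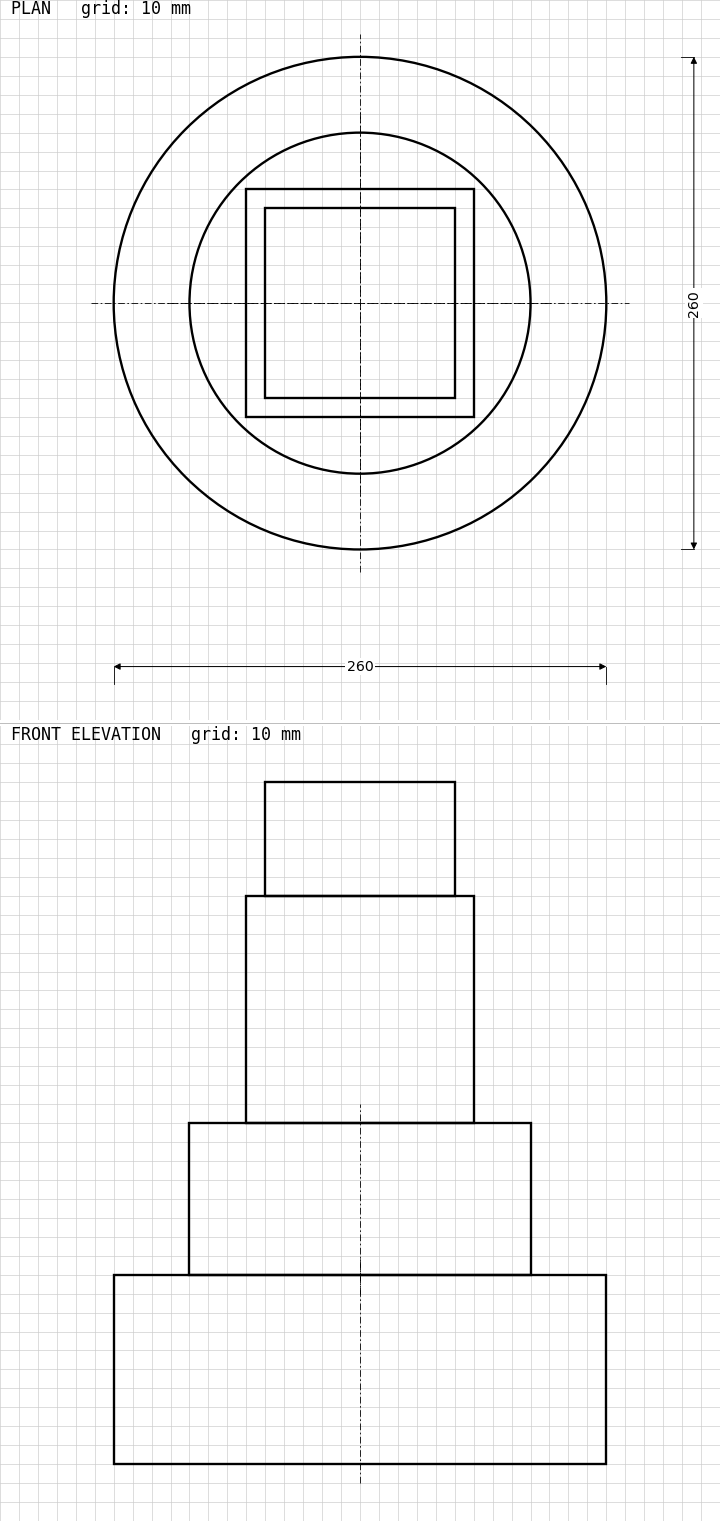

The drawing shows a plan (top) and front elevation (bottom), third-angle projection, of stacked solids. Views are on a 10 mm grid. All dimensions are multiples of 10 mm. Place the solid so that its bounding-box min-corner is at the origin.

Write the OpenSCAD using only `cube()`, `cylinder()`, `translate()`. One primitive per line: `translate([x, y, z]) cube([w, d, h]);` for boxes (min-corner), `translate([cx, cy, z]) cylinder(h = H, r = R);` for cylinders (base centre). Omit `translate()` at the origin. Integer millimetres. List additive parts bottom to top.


translate([130, 130, 0]) cylinder(h = 100, r = 130);
translate([130, 130, 100]) cylinder(h = 80, r = 90);
translate([70, 70, 180]) cube([120, 120, 120]);
translate([80, 80, 300]) cube([100, 100, 60]);


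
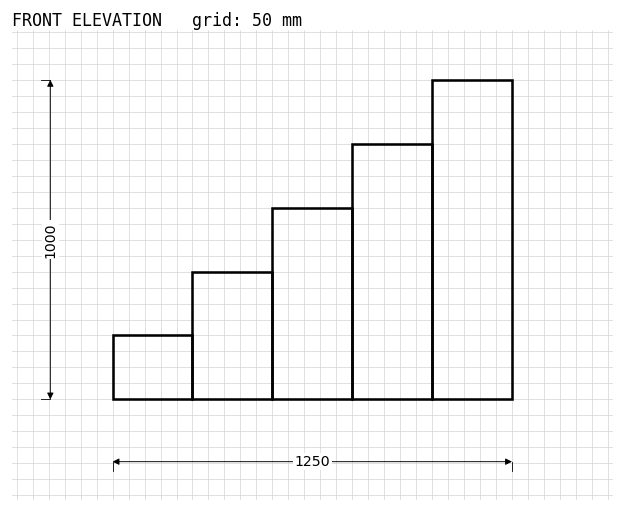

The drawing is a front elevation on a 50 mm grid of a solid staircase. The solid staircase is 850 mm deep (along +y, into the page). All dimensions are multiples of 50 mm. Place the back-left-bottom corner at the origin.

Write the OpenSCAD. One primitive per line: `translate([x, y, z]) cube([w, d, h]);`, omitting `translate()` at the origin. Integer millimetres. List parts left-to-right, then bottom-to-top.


cube([250, 850, 200]);
translate([250, 0, 0]) cube([250, 850, 400]);
translate([500, 0, 0]) cube([250, 850, 600]);
translate([750, 0, 0]) cube([250, 850, 800]);
translate([1000, 0, 0]) cube([250, 850, 1000]);
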